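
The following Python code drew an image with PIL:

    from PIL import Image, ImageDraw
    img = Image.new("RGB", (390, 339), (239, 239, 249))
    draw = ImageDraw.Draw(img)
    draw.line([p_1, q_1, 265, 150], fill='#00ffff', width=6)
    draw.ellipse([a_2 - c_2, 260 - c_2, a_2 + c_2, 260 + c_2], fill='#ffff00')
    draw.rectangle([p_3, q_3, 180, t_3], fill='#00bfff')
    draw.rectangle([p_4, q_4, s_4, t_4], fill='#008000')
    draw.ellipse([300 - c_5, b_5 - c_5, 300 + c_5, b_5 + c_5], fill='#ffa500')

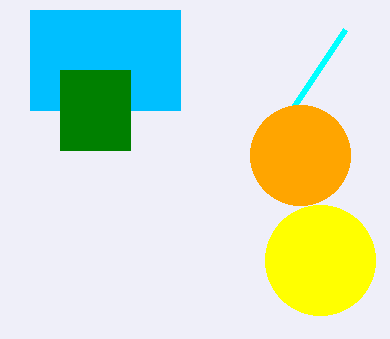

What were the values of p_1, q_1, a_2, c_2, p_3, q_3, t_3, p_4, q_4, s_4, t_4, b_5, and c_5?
p_1 = 345, q_1 = 30, a_2 = 320, c_2 = 55, p_3 = 30, q_3 = 10, t_3 = 110, p_4 = 60, q_4 = 70, s_4 = 130, t_4 = 150, b_5 = 155, c_5 = 50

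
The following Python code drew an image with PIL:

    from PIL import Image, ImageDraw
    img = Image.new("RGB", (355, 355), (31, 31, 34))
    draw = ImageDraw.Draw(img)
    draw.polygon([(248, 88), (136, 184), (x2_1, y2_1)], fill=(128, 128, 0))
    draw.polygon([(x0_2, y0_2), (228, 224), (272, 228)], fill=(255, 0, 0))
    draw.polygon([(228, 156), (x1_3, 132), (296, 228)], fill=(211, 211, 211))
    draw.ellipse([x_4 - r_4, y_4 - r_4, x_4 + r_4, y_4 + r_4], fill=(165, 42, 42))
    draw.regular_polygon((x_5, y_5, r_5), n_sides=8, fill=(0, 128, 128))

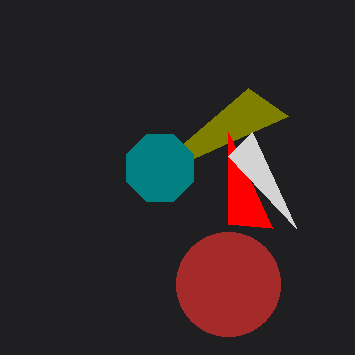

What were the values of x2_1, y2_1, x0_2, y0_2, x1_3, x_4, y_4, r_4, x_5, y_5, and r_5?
x2_1 = 288
y2_1 = 116
x0_2 = 228
y0_2 = 132
x1_3 = 252
x_4 = 228
y_4 = 284
r_4 = 52
x_5 = 160
y_5 = 168
r_5 = 36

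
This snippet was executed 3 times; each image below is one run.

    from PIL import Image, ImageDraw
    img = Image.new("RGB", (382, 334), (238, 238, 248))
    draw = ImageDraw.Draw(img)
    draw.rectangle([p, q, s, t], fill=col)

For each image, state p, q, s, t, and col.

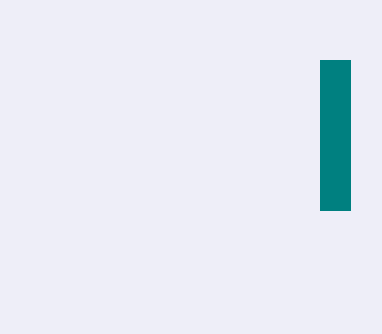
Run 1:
p = 320, q = 60, s = 350, t = 210, col = 'teal'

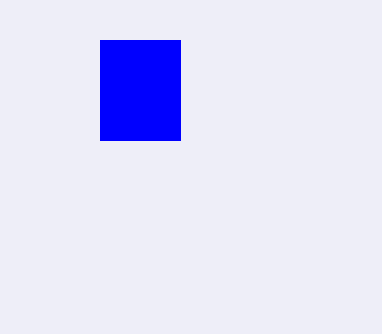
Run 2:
p = 100
q = 40
s = 180
t = 140
col = 'blue'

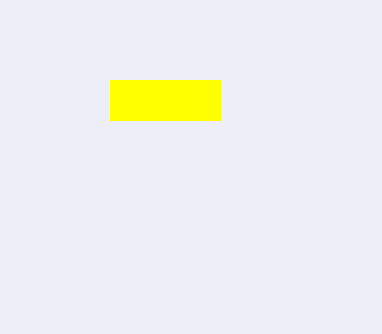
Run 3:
p = 110; q = 80; s = 220; t = 120; col = 'yellow'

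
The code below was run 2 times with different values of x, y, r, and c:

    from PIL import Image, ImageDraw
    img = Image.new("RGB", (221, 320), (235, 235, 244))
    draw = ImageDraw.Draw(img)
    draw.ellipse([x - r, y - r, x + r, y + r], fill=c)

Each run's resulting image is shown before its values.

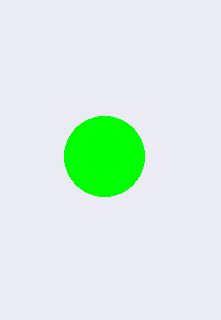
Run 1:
x = 104, y = 156, r = 40, c = 'lime'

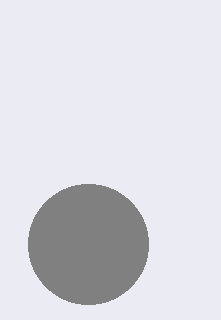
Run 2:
x = 88
y = 244
r = 60
c = 'gray'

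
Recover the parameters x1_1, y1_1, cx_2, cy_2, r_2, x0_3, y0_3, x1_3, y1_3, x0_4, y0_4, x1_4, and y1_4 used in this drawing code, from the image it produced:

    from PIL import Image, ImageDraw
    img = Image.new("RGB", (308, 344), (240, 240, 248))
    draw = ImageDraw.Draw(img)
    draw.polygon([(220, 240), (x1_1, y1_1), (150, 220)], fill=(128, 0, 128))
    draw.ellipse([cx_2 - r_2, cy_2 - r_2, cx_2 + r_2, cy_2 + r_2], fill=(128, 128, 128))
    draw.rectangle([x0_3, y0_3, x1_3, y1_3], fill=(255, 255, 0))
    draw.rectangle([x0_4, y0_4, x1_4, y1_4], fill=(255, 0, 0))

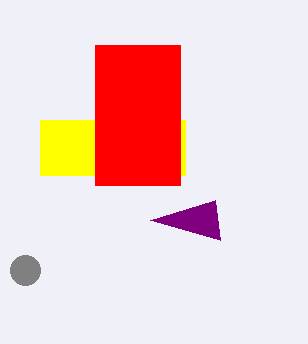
x1_1 = 215
y1_1 = 200
cx_2 = 25
cy_2 = 270
r_2 = 15
x0_3 = 40
y0_3 = 120
x1_3 = 185
y1_3 = 175
x0_4 = 95
y0_4 = 45
x1_4 = 180
y1_4 = 185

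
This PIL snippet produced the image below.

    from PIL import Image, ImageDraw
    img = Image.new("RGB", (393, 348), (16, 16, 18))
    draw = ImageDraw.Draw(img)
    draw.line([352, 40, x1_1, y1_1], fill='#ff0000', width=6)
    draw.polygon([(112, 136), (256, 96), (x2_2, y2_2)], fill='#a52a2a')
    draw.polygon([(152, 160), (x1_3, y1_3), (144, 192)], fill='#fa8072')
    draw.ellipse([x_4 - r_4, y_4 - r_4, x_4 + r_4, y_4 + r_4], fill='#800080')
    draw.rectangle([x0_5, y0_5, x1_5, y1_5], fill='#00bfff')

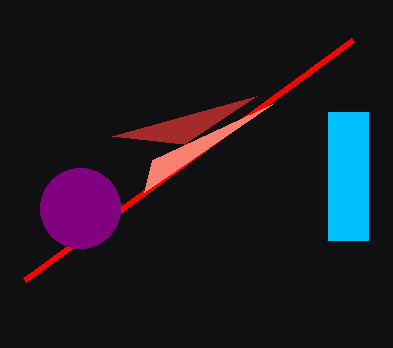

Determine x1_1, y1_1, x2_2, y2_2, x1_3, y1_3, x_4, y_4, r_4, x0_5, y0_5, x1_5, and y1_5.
x1_1 = 24; y1_1 = 280; x2_2 = 184; y2_2 = 144; x1_3 = 272; y1_3 = 104; x_4 = 80; y_4 = 208; r_4 = 40; x0_5 = 328; y0_5 = 112; x1_5 = 368; y1_5 = 240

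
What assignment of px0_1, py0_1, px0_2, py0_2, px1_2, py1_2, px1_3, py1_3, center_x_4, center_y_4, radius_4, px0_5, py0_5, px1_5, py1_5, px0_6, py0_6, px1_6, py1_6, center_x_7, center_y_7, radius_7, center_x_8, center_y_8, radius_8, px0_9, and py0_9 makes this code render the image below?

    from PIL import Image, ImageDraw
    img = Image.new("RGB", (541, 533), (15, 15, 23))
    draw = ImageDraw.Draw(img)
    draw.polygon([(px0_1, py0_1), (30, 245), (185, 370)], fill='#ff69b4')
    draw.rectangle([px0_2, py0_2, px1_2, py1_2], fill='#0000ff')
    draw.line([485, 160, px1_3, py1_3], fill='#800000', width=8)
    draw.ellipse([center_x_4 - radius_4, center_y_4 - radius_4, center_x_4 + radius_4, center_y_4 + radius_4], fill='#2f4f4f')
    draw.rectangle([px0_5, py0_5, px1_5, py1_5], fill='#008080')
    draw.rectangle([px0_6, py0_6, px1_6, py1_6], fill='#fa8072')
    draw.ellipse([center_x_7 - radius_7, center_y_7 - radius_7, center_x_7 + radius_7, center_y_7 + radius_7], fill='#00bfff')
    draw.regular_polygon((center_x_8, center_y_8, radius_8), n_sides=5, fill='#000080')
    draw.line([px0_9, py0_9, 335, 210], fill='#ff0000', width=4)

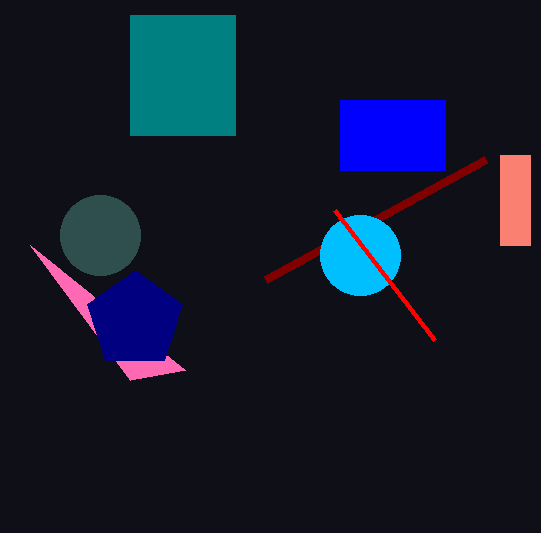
px0_1 = 130
py0_1 = 380
px0_2 = 340
py0_2 = 100
px1_2 = 445
py1_2 = 170
px1_3 = 265
py1_3 = 280
center_x_4 = 100
center_y_4 = 235
radius_4 = 40
px0_5 = 130
py0_5 = 15
px1_5 = 235
py1_5 = 135
px0_6 = 500
py0_6 = 155
px1_6 = 530
py1_6 = 245
center_x_7 = 360
center_y_7 = 255
radius_7 = 40
center_x_8 = 135
center_y_8 = 320
radius_8 = 50
px0_9 = 435
py0_9 = 340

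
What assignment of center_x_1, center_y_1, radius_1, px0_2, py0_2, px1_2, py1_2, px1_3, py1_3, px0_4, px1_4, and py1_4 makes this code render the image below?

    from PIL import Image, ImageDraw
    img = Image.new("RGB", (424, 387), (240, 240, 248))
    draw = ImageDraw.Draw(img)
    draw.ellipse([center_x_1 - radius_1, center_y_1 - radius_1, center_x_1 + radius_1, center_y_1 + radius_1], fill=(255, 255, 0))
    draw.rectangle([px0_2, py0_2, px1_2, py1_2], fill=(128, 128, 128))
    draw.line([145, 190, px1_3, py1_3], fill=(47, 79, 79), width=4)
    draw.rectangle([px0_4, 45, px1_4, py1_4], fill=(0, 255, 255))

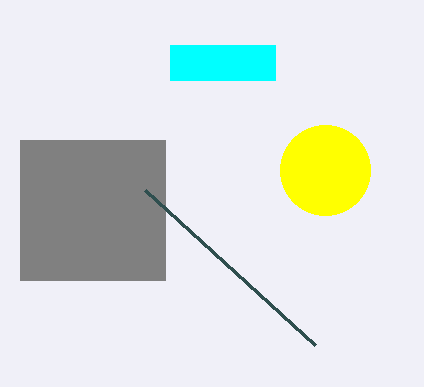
center_x_1 = 325
center_y_1 = 170
radius_1 = 45
px0_2 = 20
py0_2 = 140
px1_2 = 165
py1_2 = 280
px1_3 = 315
py1_3 = 345
px0_4 = 170
px1_4 = 275
py1_4 = 80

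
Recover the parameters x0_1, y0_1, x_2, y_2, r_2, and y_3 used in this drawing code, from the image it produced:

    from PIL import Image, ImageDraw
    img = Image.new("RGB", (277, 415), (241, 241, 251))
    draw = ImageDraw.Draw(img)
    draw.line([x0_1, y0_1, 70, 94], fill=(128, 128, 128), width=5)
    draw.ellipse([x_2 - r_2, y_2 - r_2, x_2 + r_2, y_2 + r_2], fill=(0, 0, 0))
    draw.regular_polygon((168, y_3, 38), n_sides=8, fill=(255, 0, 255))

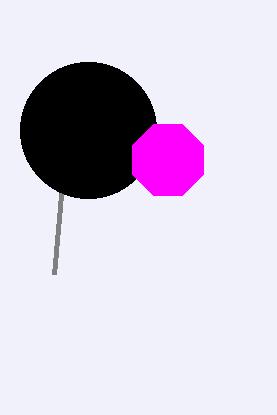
x0_1 = 54, y0_1 = 274, x_2 = 88, y_2 = 130, r_2 = 68, y_3 = 160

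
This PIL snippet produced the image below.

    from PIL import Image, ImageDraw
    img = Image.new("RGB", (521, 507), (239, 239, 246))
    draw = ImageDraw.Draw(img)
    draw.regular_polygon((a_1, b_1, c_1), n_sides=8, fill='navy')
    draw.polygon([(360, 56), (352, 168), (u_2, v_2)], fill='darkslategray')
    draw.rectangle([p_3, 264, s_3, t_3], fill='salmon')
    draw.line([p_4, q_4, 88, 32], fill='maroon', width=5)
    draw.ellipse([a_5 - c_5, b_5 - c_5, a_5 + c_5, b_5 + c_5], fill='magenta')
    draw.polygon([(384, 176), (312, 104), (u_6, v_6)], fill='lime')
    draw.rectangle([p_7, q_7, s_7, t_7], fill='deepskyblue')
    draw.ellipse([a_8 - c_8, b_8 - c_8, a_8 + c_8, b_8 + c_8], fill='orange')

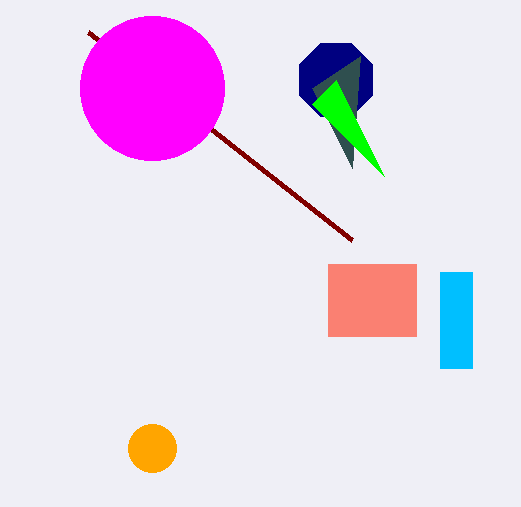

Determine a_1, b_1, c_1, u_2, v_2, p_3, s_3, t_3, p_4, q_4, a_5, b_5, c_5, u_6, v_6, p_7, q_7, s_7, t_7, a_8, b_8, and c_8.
a_1 = 336, b_1 = 80, c_1 = 40, u_2 = 312, v_2 = 88, p_3 = 328, s_3 = 416, t_3 = 336, p_4 = 352, q_4 = 240, a_5 = 152, b_5 = 88, c_5 = 72, u_6 = 336, v_6 = 80, p_7 = 440, q_7 = 272, s_7 = 472, t_7 = 368, a_8 = 152, b_8 = 448, c_8 = 24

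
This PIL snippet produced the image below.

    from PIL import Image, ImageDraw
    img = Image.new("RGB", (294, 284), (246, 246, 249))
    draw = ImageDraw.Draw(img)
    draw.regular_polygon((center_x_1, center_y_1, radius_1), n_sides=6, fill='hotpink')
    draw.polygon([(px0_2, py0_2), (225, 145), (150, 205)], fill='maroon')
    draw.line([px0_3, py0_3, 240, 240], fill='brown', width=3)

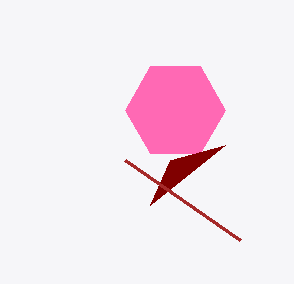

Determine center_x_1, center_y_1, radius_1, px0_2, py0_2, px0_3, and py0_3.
center_x_1 = 175; center_y_1 = 110; radius_1 = 50; px0_2 = 170; py0_2 = 160; px0_3 = 125; py0_3 = 160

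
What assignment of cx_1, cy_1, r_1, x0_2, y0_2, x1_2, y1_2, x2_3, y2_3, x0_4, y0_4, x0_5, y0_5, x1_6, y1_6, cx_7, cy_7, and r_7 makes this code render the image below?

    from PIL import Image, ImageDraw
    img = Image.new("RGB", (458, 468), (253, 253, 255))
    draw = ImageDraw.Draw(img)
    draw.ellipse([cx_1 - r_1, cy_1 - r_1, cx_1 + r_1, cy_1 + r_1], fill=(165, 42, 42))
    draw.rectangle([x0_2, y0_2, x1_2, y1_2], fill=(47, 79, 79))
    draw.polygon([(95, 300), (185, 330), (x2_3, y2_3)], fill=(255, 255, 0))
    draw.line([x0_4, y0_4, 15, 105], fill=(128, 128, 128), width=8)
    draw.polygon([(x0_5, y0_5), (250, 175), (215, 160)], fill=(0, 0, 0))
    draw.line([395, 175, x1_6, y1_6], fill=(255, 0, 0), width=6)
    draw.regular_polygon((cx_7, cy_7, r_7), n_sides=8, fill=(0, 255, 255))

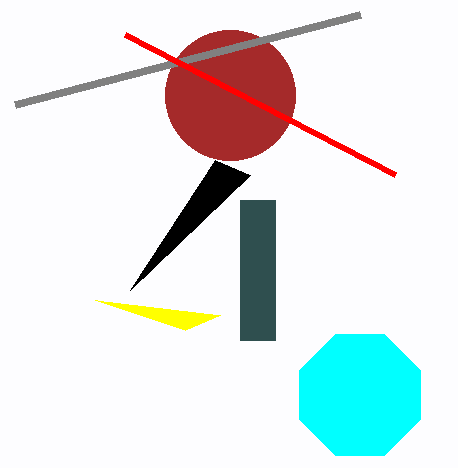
cx_1 = 230
cy_1 = 95
r_1 = 65
x0_2 = 240
y0_2 = 200
x1_2 = 275
y1_2 = 340
x2_3 = 220
y2_3 = 315
x0_4 = 360
y0_4 = 15
x0_5 = 130
y0_5 = 290
x1_6 = 125
y1_6 = 35
cx_7 = 360
cy_7 = 395
r_7 = 65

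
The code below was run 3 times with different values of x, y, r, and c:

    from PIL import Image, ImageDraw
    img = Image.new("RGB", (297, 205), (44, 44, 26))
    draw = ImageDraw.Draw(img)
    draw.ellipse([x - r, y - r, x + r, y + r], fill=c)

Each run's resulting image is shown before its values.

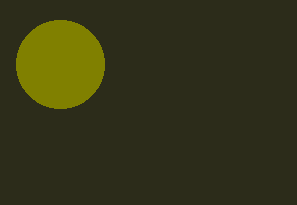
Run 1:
x = 60; y = 64; r = 44; c = 'olive'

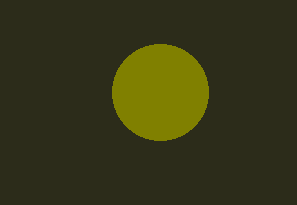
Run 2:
x = 160
y = 92
r = 48
c = 'olive'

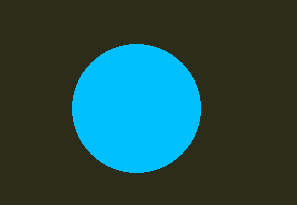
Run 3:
x = 136
y = 108
r = 64
c = 'deepskyblue'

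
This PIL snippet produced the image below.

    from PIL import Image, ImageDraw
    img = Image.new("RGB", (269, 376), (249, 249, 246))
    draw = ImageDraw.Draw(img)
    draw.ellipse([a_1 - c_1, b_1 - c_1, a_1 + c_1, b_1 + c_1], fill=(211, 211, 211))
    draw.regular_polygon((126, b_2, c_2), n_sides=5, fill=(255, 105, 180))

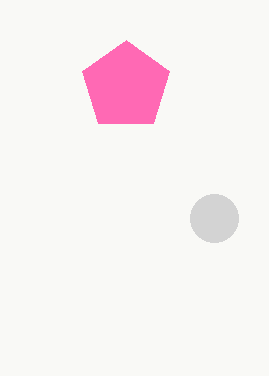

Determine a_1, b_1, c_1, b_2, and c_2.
a_1 = 214
b_1 = 218
c_1 = 24
b_2 = 86
c_2 = 46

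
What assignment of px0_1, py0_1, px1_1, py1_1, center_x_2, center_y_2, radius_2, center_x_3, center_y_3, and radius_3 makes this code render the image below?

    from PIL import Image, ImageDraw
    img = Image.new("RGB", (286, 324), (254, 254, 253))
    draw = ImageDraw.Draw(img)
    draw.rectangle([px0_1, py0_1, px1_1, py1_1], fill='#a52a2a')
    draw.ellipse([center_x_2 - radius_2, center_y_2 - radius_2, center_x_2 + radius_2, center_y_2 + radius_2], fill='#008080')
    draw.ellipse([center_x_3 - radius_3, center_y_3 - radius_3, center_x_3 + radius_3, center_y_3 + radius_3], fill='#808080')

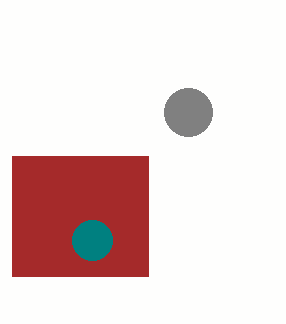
px0_1 = 12
py0_1 = 156
px1_1 = 148
py1_1 = 276
center_x_2 = 92
center_y_2 = 240
radius_2 = 20
center_x_3 = 188
center_y_3 = 112
radius_3 = 24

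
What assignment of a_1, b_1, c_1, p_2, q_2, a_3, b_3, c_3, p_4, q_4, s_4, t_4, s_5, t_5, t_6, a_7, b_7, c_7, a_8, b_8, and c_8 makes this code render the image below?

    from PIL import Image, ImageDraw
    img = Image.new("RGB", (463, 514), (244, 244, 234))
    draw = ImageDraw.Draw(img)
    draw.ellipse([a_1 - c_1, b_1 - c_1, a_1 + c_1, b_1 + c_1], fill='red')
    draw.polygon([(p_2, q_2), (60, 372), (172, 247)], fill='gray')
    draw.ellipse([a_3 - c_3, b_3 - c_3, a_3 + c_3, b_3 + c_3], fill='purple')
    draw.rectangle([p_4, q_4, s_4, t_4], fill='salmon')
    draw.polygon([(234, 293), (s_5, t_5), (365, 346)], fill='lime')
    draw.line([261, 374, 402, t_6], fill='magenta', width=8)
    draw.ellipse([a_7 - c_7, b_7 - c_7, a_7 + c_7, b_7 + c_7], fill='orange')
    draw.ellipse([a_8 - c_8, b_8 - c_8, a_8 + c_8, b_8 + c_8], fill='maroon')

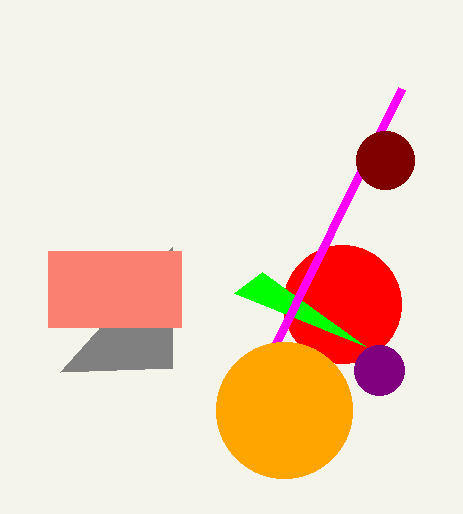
a_1 = 342; b_1 = 304; c_1 = 59; p_2 = 172; q_2 = 368; a_3 = 379; b_3 = 370; c_3 = 25; p_4 = 48; q_4 = 251; s_4 = 181; t_4 = 327; s_5 = 262; t_5 = 272; t_6 = 88; a_7 = 284; b_7 = 410; c_7 = 68; a_8 = 385; b_8 = 160; c_8 = 29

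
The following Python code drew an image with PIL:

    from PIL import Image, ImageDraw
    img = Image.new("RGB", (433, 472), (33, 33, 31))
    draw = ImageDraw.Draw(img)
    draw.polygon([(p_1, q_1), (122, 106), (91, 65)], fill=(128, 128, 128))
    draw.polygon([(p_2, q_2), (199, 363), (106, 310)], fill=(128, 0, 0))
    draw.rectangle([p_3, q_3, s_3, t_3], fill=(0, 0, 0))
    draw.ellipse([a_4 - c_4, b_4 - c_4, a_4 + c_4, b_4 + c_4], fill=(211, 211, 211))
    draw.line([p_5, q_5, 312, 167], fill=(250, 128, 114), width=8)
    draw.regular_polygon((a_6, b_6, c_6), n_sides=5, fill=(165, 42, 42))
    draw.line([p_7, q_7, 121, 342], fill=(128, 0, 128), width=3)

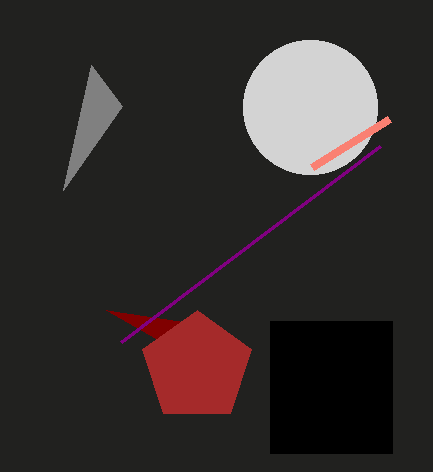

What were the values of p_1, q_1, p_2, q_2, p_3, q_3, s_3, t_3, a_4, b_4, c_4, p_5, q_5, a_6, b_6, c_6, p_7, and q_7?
p_1 = 63, q_1 = 190, p_2 = 179, q_2 = 321, p_3 = 270, q_3 = 321, s_3 = 392, t_3 = 453, a_4 = 310, b_4 = 107, c_4 = 67, p_5 = 389, q_5 = 119, a_6 = 197, b_6 = 367, c_6 = 57, p_7 = 380, q_7 = 146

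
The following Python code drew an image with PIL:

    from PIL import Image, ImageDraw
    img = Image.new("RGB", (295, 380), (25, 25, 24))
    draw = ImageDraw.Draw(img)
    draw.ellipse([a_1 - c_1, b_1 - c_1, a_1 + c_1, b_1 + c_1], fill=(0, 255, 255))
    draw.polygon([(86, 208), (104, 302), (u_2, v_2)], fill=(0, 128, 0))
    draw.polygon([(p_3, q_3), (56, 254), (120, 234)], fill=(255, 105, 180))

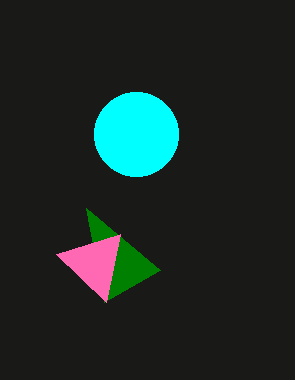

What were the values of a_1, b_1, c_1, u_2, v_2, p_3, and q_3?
a_1 = 136
b_1 = 134
c_1 = 42
u_2 = 160
v_2 = 270
p_3 = 106
q_3 = 302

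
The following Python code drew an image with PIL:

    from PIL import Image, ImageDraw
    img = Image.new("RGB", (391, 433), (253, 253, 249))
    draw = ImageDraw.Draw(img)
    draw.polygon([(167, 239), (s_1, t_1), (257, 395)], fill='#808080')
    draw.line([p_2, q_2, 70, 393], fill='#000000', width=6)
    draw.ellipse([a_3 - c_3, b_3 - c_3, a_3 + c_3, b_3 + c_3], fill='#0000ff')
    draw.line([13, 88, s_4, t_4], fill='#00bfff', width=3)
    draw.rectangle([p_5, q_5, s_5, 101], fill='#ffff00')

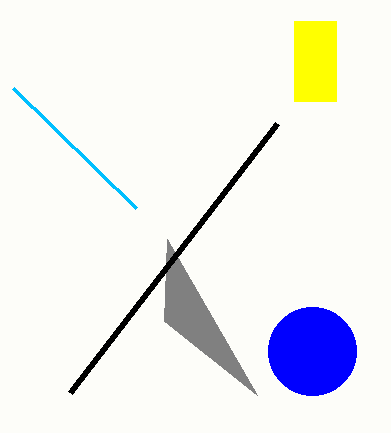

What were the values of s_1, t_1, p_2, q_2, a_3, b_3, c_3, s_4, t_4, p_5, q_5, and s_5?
s_1 = 164; t_1 = 321; p_2 = 277; q_2 = 124; a_3 = 312; b_3 = 351; c_3 = 44; s_4 = 136; t_4 = 208; p_5 = 294; q_5 = 21; s_5 = 336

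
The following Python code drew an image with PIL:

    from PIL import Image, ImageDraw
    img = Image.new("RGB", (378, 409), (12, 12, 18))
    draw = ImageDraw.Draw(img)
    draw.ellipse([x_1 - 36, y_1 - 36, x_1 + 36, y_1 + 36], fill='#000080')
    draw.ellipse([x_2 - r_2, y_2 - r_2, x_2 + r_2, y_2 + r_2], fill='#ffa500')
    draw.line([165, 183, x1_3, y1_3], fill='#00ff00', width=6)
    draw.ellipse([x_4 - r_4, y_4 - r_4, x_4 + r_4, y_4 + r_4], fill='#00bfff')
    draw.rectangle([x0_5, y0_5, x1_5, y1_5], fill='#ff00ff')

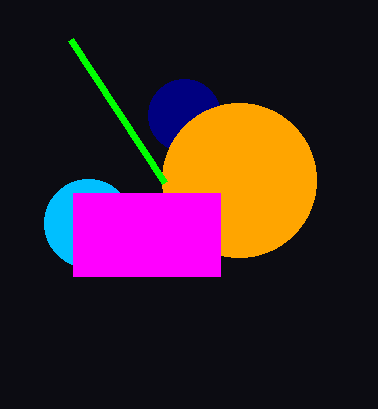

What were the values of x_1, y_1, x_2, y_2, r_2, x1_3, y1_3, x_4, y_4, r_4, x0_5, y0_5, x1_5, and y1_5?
x_1 = 184
y_1 = 115
x_2 = 239
y_2 = 180
r_2 = 77
x1_3 = 71
y1_3 = 40
x_4 = 88
y_4 = 223
r_4 = 44
x0_5 = 73
y0_5 = 193
x1_5 = 220
y1_5 = 276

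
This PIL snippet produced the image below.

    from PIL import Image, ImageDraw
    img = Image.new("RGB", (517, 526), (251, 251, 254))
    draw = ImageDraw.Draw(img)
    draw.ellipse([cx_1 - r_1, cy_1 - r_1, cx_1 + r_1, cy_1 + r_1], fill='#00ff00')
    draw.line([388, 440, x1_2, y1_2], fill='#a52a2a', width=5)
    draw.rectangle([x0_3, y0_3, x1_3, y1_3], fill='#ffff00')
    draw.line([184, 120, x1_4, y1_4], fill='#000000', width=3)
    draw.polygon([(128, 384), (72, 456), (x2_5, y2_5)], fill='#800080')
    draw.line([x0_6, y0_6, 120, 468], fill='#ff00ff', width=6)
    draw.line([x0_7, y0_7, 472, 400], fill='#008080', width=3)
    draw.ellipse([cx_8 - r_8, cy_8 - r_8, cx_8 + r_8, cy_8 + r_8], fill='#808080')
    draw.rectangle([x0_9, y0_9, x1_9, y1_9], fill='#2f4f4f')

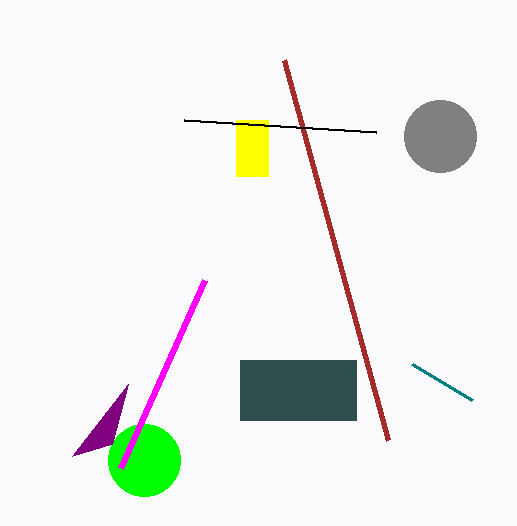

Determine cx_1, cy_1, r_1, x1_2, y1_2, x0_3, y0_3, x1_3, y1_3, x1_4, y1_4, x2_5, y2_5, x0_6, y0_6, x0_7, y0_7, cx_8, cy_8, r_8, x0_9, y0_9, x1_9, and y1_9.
cx_1 = 144
cy_1 = 460
r_1 = 36
x1_2 = 284
y1_2 = 60
x0_3 = 236
y0_3 = 120
x1_3 = 268
y1_3 = 176
x1_4 = 376
y1_4 = 132
x2_5 = 112
y2_5 = 444
x0_6 = 204
y0_6 = 280
x0_7 = 412
y0_7 = 364
cx_8 = 440
cy_8 = 136
r_8 = 36
x0_9 = 240
y0_9 = 360
x1_9 = 356
y1_9 = 420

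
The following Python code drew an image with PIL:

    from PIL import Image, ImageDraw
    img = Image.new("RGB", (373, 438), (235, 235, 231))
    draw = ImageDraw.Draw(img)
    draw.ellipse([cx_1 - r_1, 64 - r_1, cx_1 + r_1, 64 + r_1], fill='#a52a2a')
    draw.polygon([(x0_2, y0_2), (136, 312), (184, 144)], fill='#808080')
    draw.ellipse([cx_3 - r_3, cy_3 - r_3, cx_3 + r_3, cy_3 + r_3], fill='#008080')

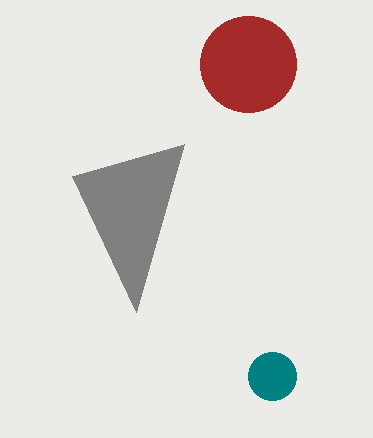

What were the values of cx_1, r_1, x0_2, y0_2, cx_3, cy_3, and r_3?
cx_1 = 248
r_1 = 48
x0_2 = 72
y0_2 = 176
cx_3 = 272
cy_3 = 376
r_3 = 24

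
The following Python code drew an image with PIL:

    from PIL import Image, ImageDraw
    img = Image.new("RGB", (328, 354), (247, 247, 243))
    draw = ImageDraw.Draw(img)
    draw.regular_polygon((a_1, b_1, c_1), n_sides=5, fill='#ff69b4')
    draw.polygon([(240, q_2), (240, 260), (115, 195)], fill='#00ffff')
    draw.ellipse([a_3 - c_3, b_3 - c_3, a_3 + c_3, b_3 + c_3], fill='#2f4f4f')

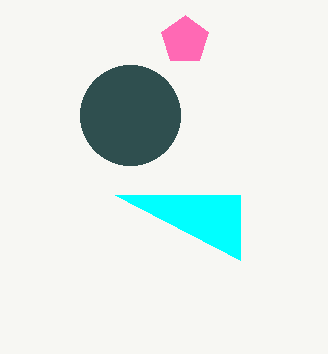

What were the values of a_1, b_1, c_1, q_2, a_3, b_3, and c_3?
a_1 = 185
b_1 = 40
c_1 = 25
q_2 = 195
a_3 = 130
b_3 = 115
c_3 = 50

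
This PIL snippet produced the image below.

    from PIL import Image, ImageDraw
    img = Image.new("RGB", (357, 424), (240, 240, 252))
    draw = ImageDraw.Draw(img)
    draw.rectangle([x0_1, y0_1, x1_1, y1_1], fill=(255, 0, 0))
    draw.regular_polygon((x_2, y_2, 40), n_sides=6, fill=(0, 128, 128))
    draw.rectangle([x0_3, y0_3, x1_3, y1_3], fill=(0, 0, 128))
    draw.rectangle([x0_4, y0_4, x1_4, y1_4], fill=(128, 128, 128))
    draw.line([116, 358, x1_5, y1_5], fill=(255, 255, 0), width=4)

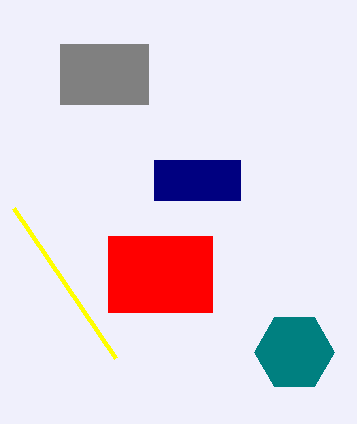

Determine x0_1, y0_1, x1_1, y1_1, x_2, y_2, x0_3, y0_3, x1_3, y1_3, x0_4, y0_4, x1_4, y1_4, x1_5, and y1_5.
x0_1 = 108, y0_1 = 236, x1_1 = 212, y1_1 = 312, x_2 = 294, y_2 = 352, x0_3 = 154, y0_3 = 160, x1_3 = 240, y1_3 = 200, x0_4 = 60, y0_4 = 44, x1_4 = 148, y1_4 = 104, x1_5 = 14, y1_5 = 208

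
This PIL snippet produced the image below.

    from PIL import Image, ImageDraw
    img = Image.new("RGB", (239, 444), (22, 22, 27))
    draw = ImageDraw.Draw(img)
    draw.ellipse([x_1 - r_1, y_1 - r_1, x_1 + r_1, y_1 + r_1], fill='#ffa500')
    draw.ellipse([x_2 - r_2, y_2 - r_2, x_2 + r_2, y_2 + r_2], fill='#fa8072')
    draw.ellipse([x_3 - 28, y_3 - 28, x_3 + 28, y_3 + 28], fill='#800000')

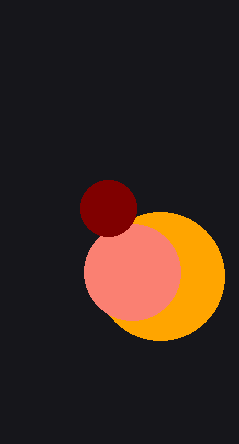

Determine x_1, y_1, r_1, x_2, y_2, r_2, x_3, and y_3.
x_1 = 160
y_1 = 276
r_1 = 64
x_2 = 132
y_2 = 272
r_2 = 48
x_3 = 108
y_3 = 208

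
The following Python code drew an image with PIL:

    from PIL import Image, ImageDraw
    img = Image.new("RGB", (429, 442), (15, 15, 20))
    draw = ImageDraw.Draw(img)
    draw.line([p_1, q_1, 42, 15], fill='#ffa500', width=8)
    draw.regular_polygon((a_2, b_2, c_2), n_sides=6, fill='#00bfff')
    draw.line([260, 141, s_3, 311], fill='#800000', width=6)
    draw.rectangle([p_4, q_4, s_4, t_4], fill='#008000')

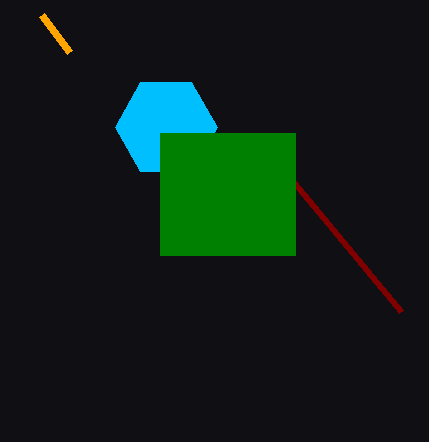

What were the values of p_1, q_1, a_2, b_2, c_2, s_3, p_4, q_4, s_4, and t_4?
p_1 = 70, q_1 = 52, a_2 = 166, b_2 = 127, c_2 = 51, s_3 = 401, p_4 = 160, q_4 = 133, s_4 = 295, t_4 = 255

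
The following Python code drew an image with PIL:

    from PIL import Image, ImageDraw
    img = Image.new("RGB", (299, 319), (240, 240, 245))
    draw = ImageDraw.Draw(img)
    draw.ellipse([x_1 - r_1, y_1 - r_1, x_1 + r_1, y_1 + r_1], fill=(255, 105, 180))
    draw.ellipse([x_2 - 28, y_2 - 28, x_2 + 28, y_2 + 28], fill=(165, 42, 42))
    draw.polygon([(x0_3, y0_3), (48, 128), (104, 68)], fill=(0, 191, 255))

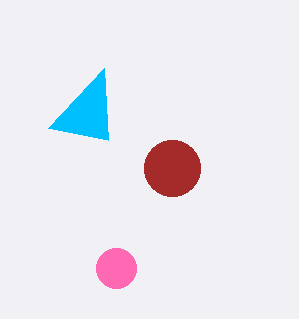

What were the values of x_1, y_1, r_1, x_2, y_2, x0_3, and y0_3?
x_1 = 116, y_1 = 268, r_1 = 20, x_2 = 172, y_2 = 168, x0_3 = 108, y0_3 = 140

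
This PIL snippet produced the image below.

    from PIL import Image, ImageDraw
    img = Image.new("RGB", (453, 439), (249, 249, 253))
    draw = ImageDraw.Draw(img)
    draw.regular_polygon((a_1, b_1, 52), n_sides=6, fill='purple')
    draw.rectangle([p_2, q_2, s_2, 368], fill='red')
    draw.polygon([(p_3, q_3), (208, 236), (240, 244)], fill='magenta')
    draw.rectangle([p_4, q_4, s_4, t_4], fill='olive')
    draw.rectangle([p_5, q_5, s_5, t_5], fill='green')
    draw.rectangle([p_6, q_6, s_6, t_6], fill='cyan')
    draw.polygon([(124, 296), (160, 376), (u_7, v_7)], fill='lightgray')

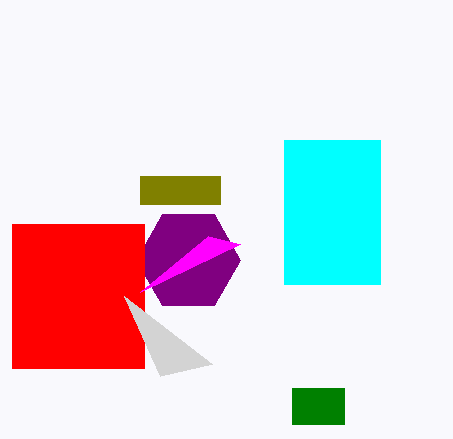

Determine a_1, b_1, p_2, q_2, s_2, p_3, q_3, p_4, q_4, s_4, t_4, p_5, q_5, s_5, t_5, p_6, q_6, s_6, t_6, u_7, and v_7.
a_1 = 188, b_1 = 260, p_2 = 12, q_2 = 224, s_2 = 144, p_3 = 140, q_3 = 292, p_4 = 140, q_4 = 176, s_4 = 220, t_4 = 204, p_5 = 292, q_5 = 388, s_5 = 344, t_5 = 424, p_6 = 284, q_6 = 140, s_6 = 380, t_6 = 284, u_7 = 212, v_7 = 364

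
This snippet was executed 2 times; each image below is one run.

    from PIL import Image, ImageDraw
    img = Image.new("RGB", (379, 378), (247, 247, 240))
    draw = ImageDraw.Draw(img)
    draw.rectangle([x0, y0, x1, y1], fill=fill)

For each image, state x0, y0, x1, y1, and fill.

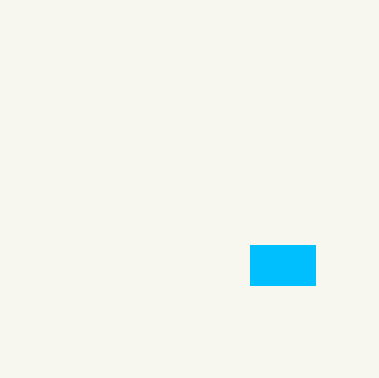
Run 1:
x0 = 250; y0 = 245; x1 = 315; y1 = 285; fill = 'deepskyblue'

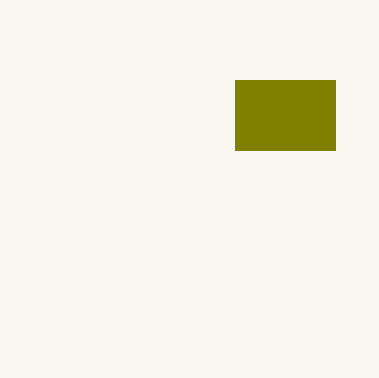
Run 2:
x0 = 235
y0 = 80
x1 = 335
y1 = 150
fill = 'olive'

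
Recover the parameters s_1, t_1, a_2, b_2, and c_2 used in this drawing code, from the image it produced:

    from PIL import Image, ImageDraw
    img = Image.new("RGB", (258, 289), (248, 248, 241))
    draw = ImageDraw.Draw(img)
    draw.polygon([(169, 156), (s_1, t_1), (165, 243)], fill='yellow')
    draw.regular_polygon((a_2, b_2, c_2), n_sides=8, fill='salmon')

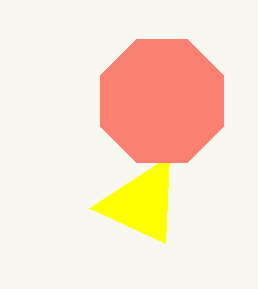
s_1 = 89; t_1 = 208; a_2 = 162; b_2 = 101; c_2 = 67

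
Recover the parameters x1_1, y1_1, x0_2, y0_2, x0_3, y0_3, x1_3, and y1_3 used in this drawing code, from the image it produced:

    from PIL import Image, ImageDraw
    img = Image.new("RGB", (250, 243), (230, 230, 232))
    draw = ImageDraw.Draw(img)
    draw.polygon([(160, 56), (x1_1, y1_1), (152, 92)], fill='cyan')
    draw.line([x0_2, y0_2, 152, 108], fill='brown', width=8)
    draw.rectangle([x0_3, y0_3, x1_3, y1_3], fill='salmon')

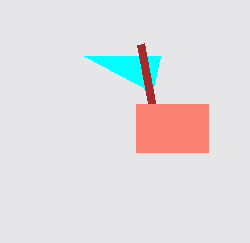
x1_1 = 84
y1_1 = 56
x0_2 = 140
y0_2 = 44
x0_3 = 136
y0_3 = 104
x1_3 = 208
y1_3 = 152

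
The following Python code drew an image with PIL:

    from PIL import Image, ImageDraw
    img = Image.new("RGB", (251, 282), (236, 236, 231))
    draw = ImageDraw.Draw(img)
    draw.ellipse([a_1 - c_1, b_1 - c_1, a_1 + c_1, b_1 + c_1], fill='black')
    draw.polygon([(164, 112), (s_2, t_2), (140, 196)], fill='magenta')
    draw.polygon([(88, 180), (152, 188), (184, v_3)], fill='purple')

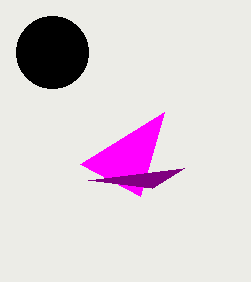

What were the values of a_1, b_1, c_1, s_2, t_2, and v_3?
a_1 = 52
b_1 = 52
c_1 = 36
s_2 = 80
t_2 = 164
v_3 = 168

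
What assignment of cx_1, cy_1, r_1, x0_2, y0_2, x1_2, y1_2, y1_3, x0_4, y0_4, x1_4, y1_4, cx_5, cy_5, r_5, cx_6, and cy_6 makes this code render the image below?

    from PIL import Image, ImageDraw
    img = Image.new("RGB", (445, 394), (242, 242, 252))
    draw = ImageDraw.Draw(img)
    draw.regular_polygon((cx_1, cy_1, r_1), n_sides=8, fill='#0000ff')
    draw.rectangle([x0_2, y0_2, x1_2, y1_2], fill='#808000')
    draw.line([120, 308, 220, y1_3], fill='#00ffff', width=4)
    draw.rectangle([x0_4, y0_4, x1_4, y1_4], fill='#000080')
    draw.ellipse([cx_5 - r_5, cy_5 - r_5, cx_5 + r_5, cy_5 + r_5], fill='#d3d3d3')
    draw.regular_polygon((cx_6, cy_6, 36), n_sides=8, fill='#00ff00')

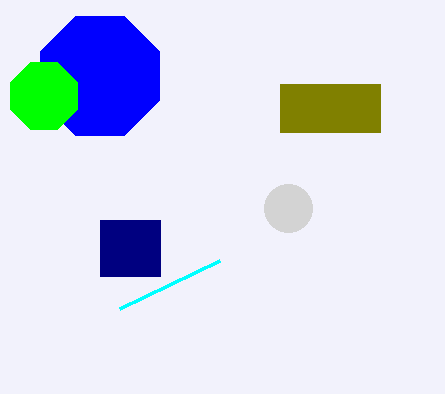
cx_1 = 100
cy_1 = 76
r_1 = 64
x0_2 = 280
y0_2 = 84
x1_2 = 380
y1_2 = 132
y1_3 = 260
x0_4 = 100
y0_4 = 220
x1_4 = 160
y1_4 = 276
cx_5 = 288
cy_5 = 208
r_5 = 24
cx_6 = 44
cy_6 = 96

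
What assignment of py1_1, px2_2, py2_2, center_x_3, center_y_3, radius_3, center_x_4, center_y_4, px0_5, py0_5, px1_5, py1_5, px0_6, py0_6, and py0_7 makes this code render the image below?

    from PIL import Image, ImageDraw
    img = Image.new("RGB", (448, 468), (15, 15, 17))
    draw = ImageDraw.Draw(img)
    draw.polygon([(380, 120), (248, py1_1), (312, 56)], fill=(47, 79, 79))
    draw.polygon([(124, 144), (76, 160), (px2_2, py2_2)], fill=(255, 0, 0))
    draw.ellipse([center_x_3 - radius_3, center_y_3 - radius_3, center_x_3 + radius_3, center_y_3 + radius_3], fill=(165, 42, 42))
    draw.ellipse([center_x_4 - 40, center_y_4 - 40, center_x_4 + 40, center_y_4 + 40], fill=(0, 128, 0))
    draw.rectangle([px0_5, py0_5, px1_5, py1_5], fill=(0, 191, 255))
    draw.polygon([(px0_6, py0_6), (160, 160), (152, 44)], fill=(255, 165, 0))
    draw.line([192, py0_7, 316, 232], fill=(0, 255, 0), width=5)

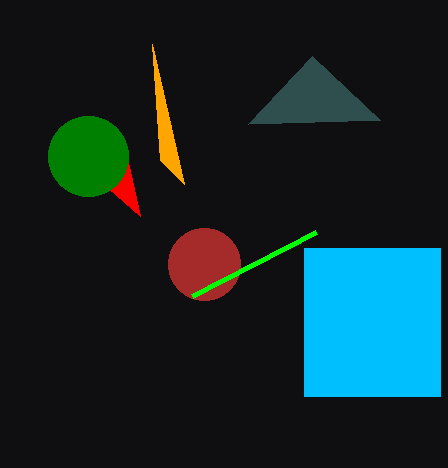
py1_1 = 124; px2_2 = 140; py2_2 = 216; center_x_3 = 204; center_y_3 = 264; radius_3 = 36; center_x_4 = 88; center_y_4 = 156; px0_5 = 304; py0_5 = 248; px1_5 = 440; py1_5 = 396; px0_6 = 184; py0_6 = 184; py0_7 = 296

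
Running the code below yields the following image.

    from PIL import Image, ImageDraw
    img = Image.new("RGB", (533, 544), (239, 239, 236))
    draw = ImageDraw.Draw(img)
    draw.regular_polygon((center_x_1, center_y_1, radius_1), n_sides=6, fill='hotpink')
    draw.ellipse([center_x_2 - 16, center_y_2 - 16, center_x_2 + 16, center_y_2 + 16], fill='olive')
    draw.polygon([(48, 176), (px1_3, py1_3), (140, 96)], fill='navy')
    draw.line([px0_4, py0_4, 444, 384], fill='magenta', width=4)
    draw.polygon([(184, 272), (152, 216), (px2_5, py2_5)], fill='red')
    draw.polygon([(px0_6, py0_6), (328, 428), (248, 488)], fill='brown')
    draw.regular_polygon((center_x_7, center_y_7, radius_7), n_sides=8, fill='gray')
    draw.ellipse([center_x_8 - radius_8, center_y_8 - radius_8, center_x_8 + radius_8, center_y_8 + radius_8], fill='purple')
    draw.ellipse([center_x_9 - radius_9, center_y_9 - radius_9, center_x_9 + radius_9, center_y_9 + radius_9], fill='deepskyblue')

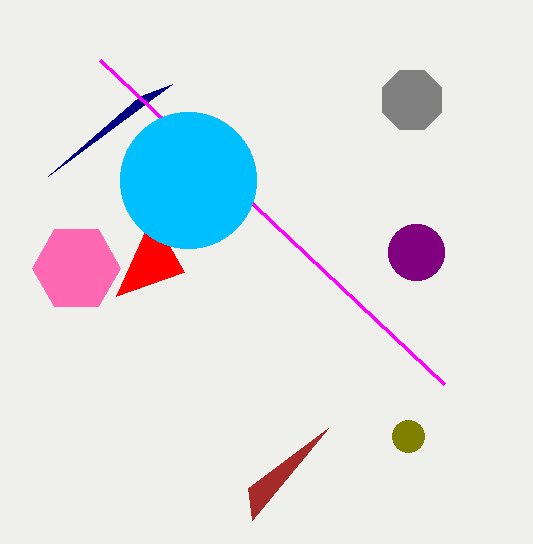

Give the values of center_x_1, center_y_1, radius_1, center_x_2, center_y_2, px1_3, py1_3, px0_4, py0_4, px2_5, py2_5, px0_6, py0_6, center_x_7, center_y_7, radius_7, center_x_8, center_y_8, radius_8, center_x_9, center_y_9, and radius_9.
center_x_1 = 76
center_y_1 = 268
radius_1 = 44
center_x_2 = 408
center_y_2 = 436
px1_3 = 172
py1_3 = 84
px0_4 = 100
py0_4 = 60
px2_5 = 116
py2_5 = 296
px0_6 = 252
py0_6 = 520
center_x_7 = 412
center_y_7 = 100
radius_7 = 32
center_x_8 = 416
center_y_8 = 252
radius_8 = 28
center_x_9 = 188
center_y_9 = 180
radius_9 = 68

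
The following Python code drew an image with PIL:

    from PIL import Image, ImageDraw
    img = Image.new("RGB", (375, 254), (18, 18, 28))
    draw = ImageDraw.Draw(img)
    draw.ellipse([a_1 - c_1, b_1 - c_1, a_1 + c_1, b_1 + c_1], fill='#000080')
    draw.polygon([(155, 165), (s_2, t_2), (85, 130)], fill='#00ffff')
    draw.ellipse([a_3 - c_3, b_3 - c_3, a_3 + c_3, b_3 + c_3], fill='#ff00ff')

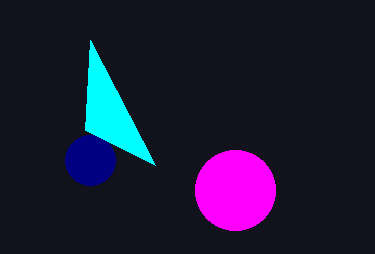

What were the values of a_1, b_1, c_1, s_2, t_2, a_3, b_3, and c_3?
a_1 = 90
b_1 = 160
c_1 = 25
s_2 = 90
t_2 = 40
a_3 = 235
b_3 = 190
c_3 = 40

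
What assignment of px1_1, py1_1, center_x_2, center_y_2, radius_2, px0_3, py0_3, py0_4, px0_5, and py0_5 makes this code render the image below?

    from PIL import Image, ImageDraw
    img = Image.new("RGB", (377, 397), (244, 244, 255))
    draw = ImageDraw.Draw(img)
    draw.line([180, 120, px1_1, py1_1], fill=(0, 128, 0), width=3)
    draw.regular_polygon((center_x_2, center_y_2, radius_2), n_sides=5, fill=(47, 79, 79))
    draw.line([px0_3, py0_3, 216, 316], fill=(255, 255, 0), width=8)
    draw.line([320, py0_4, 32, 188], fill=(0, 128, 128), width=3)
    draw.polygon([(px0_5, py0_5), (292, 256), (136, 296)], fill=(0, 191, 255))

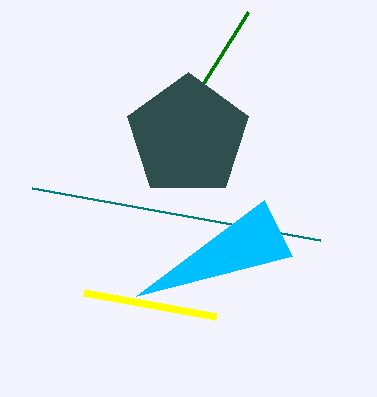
px1_1 = 248; py1_1 = 12; center_x_2 = 188; center_y_2 = 136; radius_2 = 64; px0_3 = 84; py0_3 = 292; py0_4 = 240; px0_5 = 264; py0_5 = 200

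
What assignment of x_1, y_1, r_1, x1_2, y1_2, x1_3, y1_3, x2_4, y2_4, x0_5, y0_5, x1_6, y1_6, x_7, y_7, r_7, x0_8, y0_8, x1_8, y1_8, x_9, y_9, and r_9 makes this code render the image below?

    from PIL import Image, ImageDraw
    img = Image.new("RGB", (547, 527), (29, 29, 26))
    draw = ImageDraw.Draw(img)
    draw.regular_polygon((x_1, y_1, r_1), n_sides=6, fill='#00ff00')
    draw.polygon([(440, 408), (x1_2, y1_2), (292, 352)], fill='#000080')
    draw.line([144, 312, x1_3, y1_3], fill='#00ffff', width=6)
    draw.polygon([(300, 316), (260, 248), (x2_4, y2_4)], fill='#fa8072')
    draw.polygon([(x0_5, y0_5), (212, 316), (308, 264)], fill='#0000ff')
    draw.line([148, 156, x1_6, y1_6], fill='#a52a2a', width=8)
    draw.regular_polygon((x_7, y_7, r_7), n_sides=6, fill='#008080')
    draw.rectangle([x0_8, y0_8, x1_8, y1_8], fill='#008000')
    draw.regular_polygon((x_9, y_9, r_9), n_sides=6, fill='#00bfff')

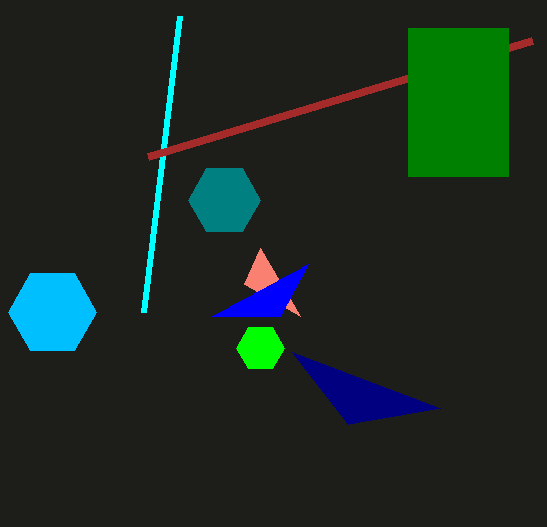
x_1 = 260
y_1 = 348
r_1 = 24
x1_2 = 348
y1_2 = 424
x1_3 = 180
y1_3 = 16
x2_4 = 244
y2_4 = 284
x0_5 = 280
y0_5 = 316
x1_6 = 532
y1_6 = 40
x_7 = 224
y_7 = 200
r_7 = 36
x0_8 = 408
y0_8 = 28
x1_8 = 508
y1_8 = 176
x_9 = 52
y_9 = 312
r_9 = 44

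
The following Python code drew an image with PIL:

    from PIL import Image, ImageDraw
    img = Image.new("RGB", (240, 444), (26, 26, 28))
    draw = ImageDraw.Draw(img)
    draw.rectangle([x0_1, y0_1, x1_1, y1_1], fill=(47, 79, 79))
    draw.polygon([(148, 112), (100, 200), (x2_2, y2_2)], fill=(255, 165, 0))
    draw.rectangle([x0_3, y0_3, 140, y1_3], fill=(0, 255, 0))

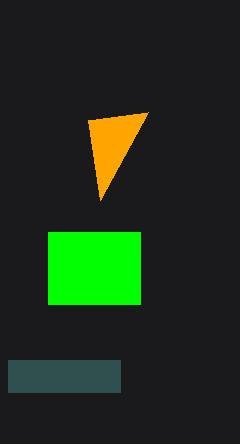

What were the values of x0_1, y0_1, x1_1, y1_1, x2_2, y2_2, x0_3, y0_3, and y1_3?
x0_1 = 8, y0_1 = 360, x1_1 = 120, y1_1 = 392, x2_2 = 88, y2_2 = 120, x0_3 = 48, y0_3 = 232, y1_3 = 304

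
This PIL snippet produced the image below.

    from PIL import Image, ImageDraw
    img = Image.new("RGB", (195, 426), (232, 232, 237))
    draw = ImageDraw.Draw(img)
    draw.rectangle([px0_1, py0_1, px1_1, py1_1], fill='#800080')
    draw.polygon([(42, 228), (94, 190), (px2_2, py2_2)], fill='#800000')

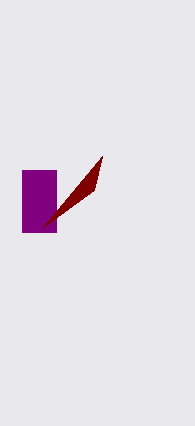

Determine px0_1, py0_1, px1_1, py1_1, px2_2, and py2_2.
px0_1 = 22; py0_1 = 170; px1_1 = 56; py1_1 = 232; px2_2 = 102; py2_2 = 156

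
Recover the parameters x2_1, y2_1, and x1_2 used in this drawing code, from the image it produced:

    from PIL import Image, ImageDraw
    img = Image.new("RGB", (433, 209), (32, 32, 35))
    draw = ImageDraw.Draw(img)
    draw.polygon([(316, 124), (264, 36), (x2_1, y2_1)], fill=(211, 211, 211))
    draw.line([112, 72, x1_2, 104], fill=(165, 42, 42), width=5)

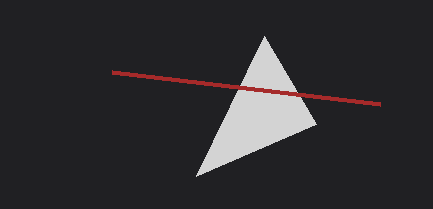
x2_1 = 196
y2_1 = 176
x1_2 = 380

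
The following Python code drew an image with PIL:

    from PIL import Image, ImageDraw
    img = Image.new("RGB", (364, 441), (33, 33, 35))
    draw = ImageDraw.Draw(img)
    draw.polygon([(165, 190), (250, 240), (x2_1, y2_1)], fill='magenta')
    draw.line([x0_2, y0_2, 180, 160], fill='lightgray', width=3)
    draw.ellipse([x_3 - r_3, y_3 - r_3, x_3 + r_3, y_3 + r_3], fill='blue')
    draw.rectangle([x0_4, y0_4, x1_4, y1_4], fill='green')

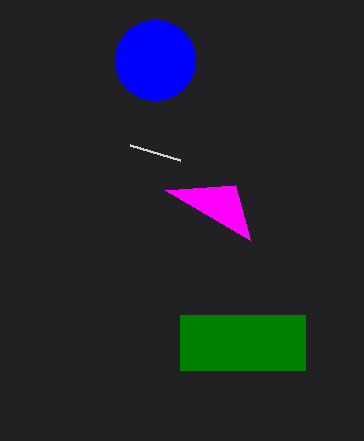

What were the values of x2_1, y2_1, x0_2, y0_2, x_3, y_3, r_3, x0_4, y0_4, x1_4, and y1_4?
x2_1 = 235
y2_1 = 185
x0_2 = 130
y0_2 = 145
x_3 = 155
y_3 = 60
r_3 = 40
x0_4 = 180
y0_4 = 315
x1_4 = 305
y1_4 = 370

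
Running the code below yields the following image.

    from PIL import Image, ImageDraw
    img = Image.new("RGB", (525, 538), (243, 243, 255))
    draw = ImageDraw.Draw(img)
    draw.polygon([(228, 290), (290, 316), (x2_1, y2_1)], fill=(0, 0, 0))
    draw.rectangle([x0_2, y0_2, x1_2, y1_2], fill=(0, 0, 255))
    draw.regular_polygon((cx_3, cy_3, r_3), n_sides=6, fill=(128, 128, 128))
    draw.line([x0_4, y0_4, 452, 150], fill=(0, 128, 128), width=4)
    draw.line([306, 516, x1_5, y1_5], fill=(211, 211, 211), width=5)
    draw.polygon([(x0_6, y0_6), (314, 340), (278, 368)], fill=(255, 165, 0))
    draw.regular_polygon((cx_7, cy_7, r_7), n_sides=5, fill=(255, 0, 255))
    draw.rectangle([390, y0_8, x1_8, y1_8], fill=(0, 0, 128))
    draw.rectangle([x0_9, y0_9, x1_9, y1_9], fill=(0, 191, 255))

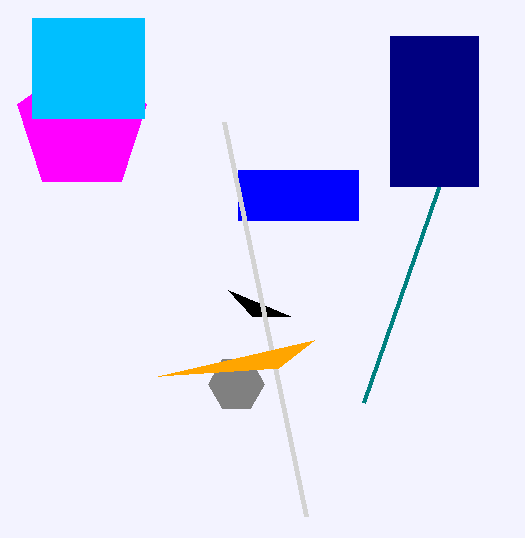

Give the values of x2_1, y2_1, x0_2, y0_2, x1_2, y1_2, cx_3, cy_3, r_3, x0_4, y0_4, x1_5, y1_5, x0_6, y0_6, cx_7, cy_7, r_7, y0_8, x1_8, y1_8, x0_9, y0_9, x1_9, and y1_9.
x2_1 = 252
y2_1 = 316
x0_2 = 238
y0_2 = 170
x1_2 = 358
y1_2 = 220
cx_3 = 236
cy_3 = 384
r_3 = 28
x0_4 = 364
y0_4 = 402
x1_5 = 224
y1_5 = 122
x0_6 = 158
y0_6 = 376
cx_7 = 82
cy_7 = 126
r_7 = 68
y0_8 = 36
x1_8 = 478
y1_8 = 186
x0_9 = 32
y0_9 = 18
x1_9 = 144
y1_9 = 118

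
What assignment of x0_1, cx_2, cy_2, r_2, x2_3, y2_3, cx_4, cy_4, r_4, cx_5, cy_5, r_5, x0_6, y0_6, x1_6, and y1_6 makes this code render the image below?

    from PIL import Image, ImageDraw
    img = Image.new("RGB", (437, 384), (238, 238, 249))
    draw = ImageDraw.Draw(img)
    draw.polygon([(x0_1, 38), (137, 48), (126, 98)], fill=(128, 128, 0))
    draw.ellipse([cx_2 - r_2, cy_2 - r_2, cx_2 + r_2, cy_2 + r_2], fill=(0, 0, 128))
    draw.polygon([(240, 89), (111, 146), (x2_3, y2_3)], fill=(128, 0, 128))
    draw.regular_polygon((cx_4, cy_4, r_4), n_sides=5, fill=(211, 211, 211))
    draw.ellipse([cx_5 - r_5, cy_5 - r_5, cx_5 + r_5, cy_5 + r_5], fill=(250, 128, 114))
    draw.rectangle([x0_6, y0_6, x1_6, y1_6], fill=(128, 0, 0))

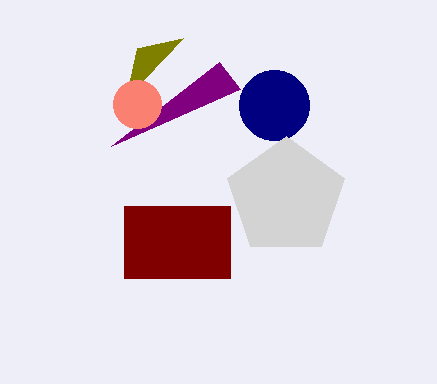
x0_1 = 183; cx_2 = 274; cy_2 = 105; r_2 = 35; x2_3 = 219; y2_3 = 62; cx_4 = 286; cy_4 = 197; r_4 = 61; cx_5 = 137; cy_5 = 104; r_5 = 24; x0_6 = 124; y0_6 = 206; x1_6 = 230; y1_6 = 278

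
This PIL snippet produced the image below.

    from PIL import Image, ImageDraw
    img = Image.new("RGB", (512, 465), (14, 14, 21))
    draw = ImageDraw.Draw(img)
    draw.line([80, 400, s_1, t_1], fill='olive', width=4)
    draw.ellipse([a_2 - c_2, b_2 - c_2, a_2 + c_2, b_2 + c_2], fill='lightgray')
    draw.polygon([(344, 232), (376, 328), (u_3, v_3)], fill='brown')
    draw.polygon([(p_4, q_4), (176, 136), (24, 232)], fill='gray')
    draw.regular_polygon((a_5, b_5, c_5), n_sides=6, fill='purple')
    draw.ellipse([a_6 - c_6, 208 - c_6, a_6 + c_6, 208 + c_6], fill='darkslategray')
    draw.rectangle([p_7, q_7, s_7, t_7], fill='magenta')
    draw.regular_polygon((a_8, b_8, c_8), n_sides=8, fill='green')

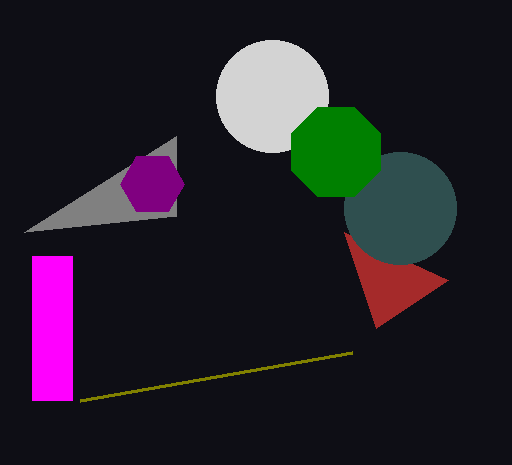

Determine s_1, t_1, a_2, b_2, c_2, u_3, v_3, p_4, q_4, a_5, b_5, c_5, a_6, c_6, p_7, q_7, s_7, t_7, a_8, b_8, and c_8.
s_1 = 352; t_1 = 352; a_2 = 272; b_2 = 96; c_2 = 56; u_3 = 448; v_3 = 280; p_4 = 176; q_4 = 216; a_5 = 152; b_5 = 184; c_5 = 32; a_6 = 400; c_6 = 56; p_7 = 32; q_7 = 256; s_7 = 72; t_7 = 400; a_8 = 336; b_8 = 152; c_8 = 48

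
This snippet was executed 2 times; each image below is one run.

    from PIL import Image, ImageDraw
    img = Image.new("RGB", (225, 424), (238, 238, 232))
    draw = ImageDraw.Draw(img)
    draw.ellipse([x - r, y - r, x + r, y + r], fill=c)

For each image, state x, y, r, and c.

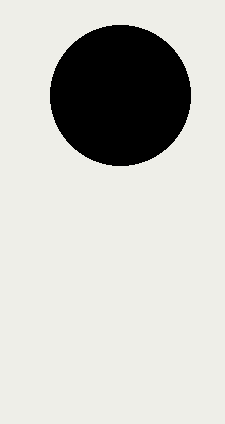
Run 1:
x = 120, y = 95, r = 70, c = 'black'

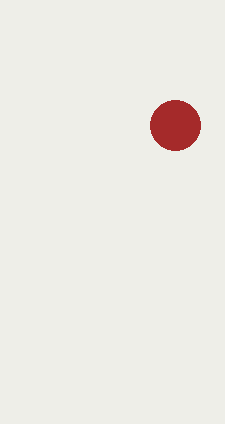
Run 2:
x = 175
y = 125
r = 25
c = 'brown'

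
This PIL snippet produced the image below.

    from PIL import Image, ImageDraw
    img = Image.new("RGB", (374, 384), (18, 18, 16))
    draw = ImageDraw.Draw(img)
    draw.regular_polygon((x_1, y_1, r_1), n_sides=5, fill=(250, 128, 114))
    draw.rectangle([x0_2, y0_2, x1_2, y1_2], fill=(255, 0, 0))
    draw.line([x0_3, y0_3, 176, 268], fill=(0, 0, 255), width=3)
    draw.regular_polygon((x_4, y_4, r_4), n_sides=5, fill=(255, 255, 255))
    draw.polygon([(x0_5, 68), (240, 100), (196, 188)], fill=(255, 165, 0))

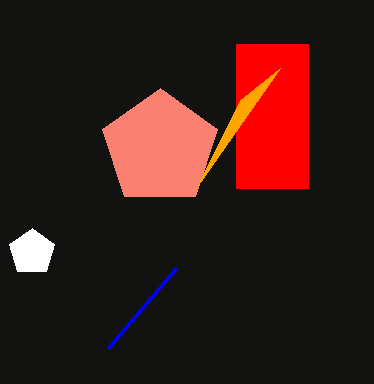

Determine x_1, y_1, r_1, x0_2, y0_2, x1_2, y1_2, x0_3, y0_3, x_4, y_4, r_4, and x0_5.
x_1 = 160, y_1 = 148, r_1 = 60, x0_2 = 236, y0_2 = 44, x1_2 = 308, y1_2 = 188, x0_3 = 108, y0_3 = 348, x_4 = 32, y_4 = 252, r_4 = 24, x0_5 = 280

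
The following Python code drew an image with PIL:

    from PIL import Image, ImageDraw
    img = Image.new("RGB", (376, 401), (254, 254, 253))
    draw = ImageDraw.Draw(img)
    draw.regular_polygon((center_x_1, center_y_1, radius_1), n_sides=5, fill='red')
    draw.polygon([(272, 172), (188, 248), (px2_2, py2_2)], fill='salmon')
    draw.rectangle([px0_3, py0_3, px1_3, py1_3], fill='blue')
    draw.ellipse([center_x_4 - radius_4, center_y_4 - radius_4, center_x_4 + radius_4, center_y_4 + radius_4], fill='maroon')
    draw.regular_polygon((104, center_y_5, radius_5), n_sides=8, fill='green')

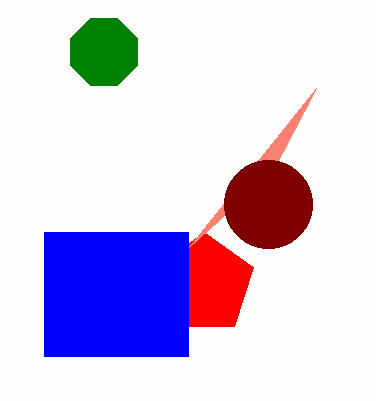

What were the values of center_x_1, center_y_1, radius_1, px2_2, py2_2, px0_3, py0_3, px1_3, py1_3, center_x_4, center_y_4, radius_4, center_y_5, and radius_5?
center_x_1 = 204, center_y_1 = 284, radius_1 = 52, px2_2 = 316, py2_2 = 88, px0_3 = 44, py0_3 = 232, px1_3 = 188, py1_3 = 356, center_x_4 = 268, center_y_4 = 204, radius_4 = 44, center_y_5 = 52, radius_5 = 36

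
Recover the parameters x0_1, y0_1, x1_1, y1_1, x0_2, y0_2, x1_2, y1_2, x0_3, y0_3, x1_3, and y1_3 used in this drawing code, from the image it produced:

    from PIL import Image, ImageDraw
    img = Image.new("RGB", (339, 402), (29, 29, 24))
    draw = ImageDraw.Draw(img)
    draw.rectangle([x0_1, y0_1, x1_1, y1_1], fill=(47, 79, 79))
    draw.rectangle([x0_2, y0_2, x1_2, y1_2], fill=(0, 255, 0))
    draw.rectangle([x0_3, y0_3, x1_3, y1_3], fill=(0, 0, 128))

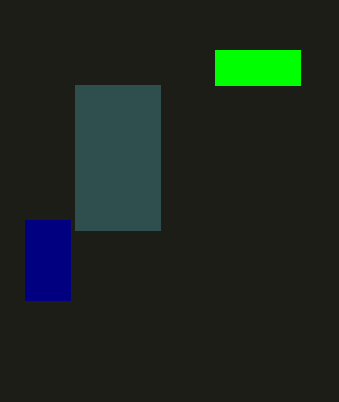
x0_1 = 75, y0_1 = 85, x1_1 = 160, y1_1 = 230, x0_2 = 215, y0_2 = 50, x1_2 = 300, y1_2 = 85, x0_3 = 25, y0_3 = 220, x1_3 = 70, y1_3 = 300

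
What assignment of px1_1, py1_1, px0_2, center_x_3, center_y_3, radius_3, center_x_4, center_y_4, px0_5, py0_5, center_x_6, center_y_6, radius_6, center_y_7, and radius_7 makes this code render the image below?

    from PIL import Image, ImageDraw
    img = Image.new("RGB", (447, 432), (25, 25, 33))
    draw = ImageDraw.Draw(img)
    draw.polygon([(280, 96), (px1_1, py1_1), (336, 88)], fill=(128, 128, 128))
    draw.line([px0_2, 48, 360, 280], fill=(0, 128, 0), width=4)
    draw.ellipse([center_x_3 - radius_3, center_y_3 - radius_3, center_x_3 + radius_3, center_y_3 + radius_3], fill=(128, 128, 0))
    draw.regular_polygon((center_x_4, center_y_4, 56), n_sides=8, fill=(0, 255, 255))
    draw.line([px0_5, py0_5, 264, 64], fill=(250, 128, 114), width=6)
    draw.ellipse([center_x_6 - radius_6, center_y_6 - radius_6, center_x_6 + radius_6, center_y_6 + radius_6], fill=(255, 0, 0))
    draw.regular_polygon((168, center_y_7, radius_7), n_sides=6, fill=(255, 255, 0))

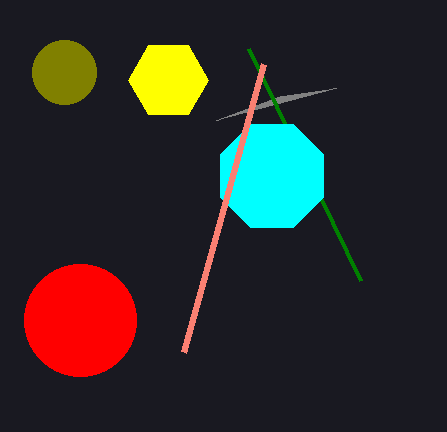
px1_1 = 216; py1_1 = 120; px0_2 = 248; center_x_3 = 64; center_y_3 = 72; radius_3 = 32; center_x_4 = 272; center_y_4 = 176; px0_5 = 184; py0_5 = 352; center_x_6 = 80; center_y_6 = 320; radius_6 = 56; center_y_7 = 80; radius_7 = 40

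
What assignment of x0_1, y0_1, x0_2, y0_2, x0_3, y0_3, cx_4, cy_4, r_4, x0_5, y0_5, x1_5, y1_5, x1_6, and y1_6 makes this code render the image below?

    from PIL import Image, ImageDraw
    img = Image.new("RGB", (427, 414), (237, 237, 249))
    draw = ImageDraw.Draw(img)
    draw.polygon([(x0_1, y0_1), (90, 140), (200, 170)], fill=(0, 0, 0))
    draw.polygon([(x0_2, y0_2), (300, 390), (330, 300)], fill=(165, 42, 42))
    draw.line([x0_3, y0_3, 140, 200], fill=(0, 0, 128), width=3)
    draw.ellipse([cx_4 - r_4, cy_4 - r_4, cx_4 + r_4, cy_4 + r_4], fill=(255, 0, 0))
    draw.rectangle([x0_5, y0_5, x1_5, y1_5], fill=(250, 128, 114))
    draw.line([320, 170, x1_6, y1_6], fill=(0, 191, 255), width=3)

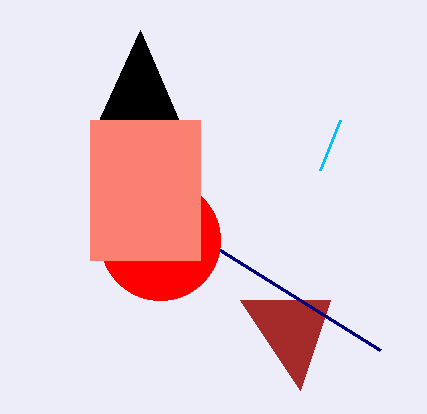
x0_1 = 140, y0_1 = 30, x0_2 = 240, y0_2 = 300, x0_3 = 380, y0_3 = 350, cx_4 = 160, cy_4 = 240, r_4 = 60, x0_5 = 90, y0_5 = 120, x1_5 = 200, y1_5 = 260, x1_6 = 340, y1_6 = 120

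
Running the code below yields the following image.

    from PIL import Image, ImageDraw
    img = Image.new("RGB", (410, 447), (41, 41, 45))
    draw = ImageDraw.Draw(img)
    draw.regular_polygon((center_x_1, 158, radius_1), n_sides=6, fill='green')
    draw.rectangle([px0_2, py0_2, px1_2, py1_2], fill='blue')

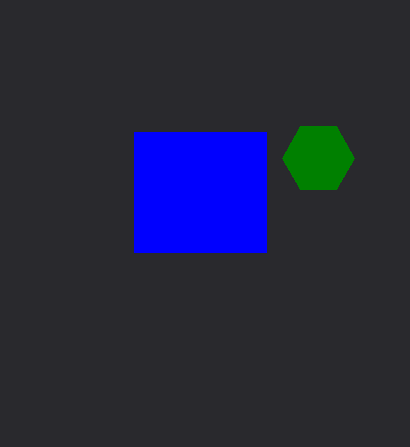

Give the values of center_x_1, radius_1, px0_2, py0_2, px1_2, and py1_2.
center_x_1 = 318
radius_1 = 36
px0_2 = 134
py0_2 = 132
px1_2 = 266
py1_2 = 252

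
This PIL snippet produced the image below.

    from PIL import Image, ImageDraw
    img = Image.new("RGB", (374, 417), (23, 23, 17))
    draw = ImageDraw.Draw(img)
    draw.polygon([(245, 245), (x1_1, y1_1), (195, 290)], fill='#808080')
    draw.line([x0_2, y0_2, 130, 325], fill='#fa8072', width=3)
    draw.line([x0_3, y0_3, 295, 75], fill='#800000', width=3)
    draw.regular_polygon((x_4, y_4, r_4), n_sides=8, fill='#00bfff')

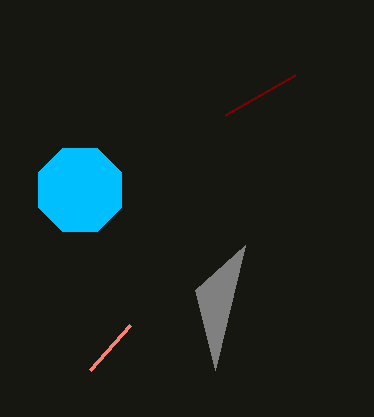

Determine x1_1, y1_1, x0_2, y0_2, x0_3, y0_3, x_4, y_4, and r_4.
x1_1 = 215; y1_1 = 370; x0_2 = 90; y0_2 = 370; x0_3 = 225; y0_3 = 115; x_4 = 80; y_4 = 190; r_4 = 45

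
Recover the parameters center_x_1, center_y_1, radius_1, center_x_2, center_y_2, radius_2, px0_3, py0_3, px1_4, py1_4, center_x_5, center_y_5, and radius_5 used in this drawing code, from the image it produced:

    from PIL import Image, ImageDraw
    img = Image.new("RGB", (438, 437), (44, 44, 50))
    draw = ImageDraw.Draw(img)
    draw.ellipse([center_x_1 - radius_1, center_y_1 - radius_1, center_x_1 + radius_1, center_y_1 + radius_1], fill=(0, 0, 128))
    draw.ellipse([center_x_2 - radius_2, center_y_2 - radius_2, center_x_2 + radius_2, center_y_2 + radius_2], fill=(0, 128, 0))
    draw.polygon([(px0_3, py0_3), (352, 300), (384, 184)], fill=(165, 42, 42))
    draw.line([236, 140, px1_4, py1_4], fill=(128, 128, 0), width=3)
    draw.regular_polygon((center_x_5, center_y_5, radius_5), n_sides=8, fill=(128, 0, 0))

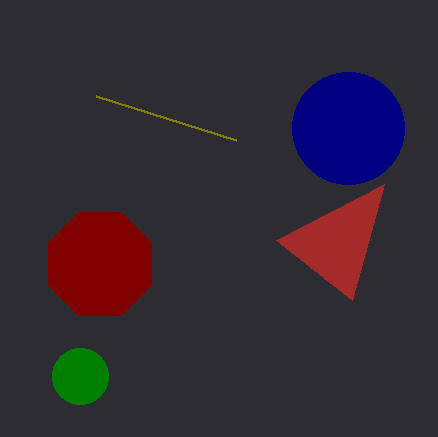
center_x_1 = 348; center_y_1 = 128; radius_1 = 56; center_x_2 = 80; center_y_2 = 376; radius_2 = 28; px0_3 = 276; py0_3 = 240; px1_4 = 96; py1_4 = 96; center_x_5 = 100; center_y_5 = 264; radius_5 = 56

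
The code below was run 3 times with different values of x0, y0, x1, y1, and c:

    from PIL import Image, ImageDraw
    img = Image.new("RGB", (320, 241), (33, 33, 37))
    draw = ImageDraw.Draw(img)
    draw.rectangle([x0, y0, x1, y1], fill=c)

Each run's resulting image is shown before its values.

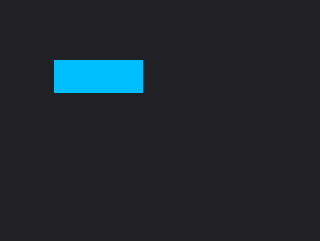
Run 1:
x0 = 54
y0 = 60
x1 = 142
y1 = 92
c = 'deepskyblue'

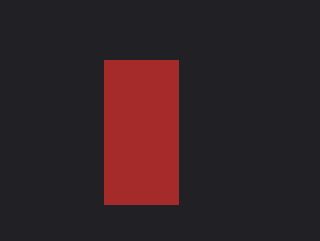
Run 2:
x0 = 104, y0 = 60, x1 = 178, y1 = 204, c = 'brown'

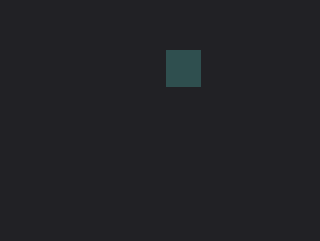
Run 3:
x0 = 166, y0 = 50, x1 = 200, y1 = 86, c = 'darkslategray'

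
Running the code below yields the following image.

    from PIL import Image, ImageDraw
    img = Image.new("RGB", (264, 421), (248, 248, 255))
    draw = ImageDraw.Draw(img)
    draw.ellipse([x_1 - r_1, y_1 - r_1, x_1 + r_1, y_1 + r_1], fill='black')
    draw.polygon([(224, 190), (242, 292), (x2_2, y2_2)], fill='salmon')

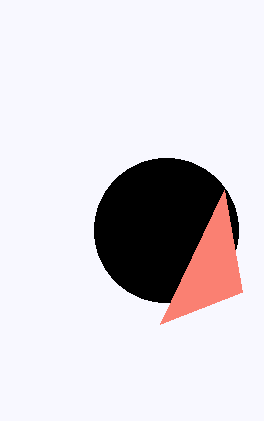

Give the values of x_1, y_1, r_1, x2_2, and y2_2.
x_1 = 166; y_1 = 230; r_1 = 72; x2_2 = 160; y2_2 = 324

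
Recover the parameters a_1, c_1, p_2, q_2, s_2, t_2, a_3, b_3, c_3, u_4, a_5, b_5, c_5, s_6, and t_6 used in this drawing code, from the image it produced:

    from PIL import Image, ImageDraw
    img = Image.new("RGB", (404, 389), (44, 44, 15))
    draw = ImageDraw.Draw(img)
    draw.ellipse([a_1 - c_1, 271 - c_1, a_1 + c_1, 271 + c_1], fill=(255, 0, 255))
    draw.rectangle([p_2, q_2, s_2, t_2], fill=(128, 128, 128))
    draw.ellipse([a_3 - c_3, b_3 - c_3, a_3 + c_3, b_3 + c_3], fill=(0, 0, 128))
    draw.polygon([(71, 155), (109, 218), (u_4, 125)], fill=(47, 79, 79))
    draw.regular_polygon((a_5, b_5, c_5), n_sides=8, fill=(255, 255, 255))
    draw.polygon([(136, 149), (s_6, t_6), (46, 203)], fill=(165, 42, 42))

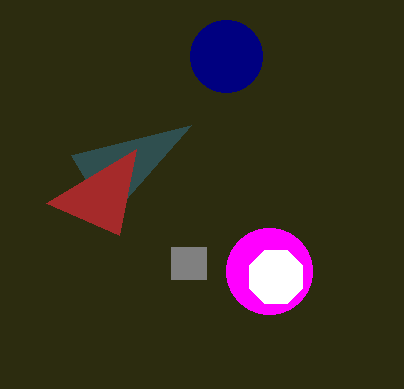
a_1 = 269; c_1 = 43; p_2 = 171; q_2 = 247; s_2 = 206; t_2 = 279; a_3 = 226; b_3 = 56; c_3 = 36; u_4 = 191; a_5 = 276; b_5 = 277; c_5 = 29; s_6 = 119; t_6 = 235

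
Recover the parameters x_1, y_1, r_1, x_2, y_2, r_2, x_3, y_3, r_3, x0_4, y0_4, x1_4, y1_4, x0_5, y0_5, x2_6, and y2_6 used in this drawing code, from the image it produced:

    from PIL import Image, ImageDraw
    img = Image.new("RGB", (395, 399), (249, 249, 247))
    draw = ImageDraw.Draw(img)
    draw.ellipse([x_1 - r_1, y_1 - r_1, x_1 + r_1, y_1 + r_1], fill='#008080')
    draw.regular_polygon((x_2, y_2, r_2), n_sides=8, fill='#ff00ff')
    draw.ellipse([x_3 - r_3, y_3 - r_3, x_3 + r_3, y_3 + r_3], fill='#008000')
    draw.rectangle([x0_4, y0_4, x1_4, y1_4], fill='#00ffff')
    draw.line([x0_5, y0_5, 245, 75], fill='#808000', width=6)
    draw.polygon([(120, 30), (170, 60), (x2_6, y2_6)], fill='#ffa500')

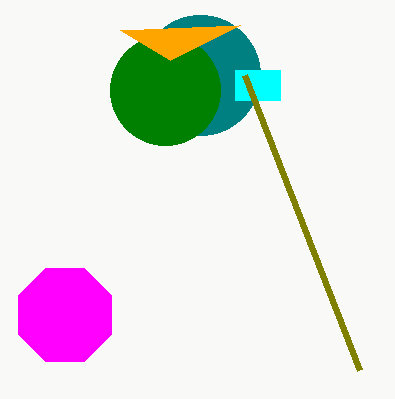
x_1 = 200, y_1 = 75, r_1 = 60, x_2 = 65, y_2 = 315, r_2 = 50, x_3 = 165, y_3 = 90, r_3 = 55, x0_4 = 235, y0_4 = 70, x1_4 = 280, y1_4 = 100, x0_5 = 360, y0_5 = 370, x2_6 = 240, y2_6 = 25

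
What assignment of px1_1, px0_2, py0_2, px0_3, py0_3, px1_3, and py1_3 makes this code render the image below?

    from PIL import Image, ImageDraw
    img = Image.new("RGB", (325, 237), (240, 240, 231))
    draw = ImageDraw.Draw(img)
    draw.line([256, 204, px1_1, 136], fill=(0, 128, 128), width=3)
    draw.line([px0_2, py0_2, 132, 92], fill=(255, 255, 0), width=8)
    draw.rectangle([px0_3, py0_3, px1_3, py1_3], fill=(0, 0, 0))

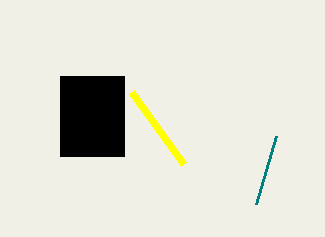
px1_1 = 276, px0_2 = 184, py0_2 = 164, px0_3 = 60, py0_3 = 76, px1_3 = 124, py1_3 = 156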